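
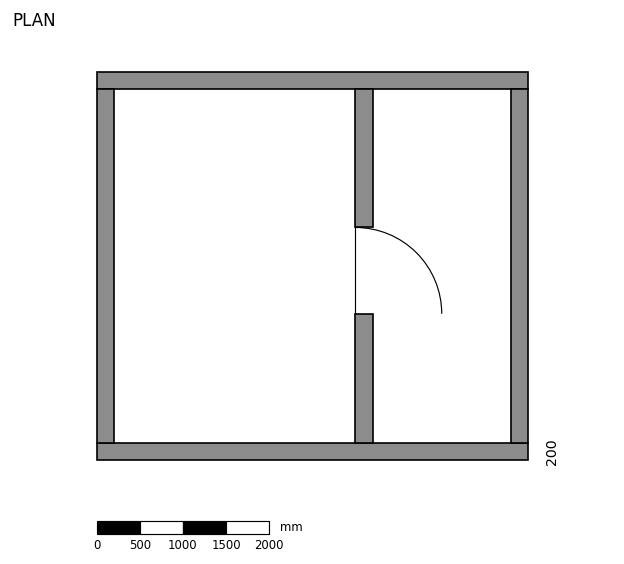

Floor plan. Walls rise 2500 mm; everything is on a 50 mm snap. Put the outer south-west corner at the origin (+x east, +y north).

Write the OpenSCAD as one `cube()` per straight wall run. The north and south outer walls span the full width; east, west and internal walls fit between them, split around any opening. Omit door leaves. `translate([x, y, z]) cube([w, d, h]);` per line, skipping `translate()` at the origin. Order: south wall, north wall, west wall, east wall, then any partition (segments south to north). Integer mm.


cube([5000, 200, 2500]);
translate([0, 4300, 0]) cube([5000, 200, 2500]);
translate([0, 200, 0]) cube([200, 4100, 2500]);
translate([4800, 200, 0]) cube([200, 4100, 2500]);
translate([3000, 200, 0]) cube([200, 1500, 2500]);
translate([3000, 2700, 0]) cube([200, 1600, 2500]);


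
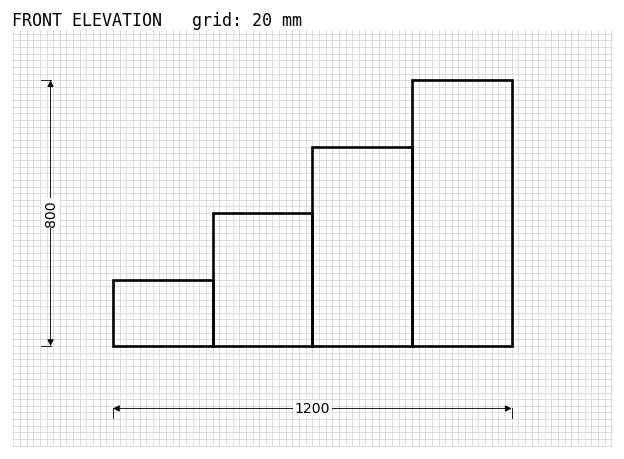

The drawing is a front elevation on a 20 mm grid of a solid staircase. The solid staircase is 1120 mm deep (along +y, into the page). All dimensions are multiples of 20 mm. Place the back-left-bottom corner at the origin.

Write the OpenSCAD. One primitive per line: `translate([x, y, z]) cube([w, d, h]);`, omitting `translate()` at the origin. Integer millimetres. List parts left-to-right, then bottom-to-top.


cube([300, 1120, 200]);
translate([300, 0, 0]) cube([300, 1120, 400]);
translate([600, 0, 0]) cube([300, 1120, 600]);
translate([900, 0, 0]) cube([300, 1120, 800]);


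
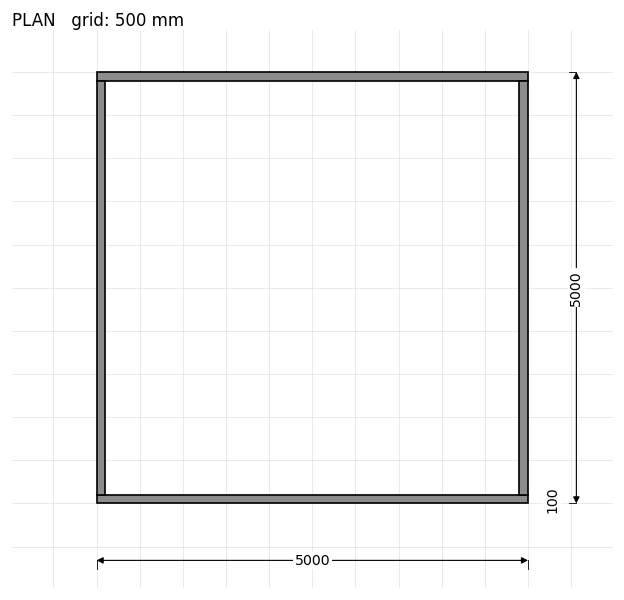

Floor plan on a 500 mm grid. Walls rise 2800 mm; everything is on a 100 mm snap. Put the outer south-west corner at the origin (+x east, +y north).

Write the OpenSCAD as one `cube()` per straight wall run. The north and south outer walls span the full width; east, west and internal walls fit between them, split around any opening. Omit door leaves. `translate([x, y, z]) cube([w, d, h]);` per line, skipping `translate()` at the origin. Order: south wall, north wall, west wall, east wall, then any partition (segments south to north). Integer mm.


cube([5000, 100, 2800]);
translate([0, 4900, 0]) cube([5000, 100, 2800]);
translate([0, 100, 0]) cube([100, 4800, 2800]);
translate([4900, 100, 0]) cube([100, 4800, 2800]);


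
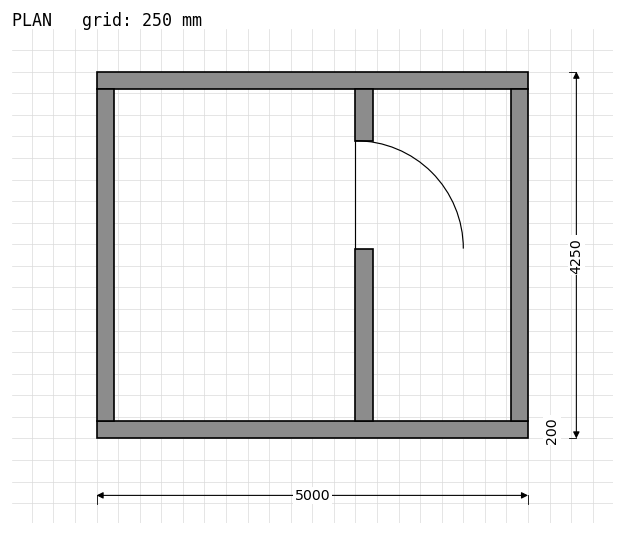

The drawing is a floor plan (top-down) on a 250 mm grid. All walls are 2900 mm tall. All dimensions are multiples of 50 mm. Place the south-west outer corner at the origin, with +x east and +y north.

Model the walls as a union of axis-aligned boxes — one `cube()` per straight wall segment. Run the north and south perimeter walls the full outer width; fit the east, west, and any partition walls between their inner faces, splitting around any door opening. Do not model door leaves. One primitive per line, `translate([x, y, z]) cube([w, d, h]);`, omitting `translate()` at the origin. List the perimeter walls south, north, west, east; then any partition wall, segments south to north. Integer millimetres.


cube([5000, 200, 2900]);
translate([0, 4050, 0]) cube([5000, 200, 2900]);
translate([0, 200, 0]) cube([200, 3850, 2900]);
translate([4800, 200, 0]) cube([200, 3850, 2900]);
translate([3000, 200, 0]) cube([200, 2000, 2900]);
translate([3000, 3450, 0]) cube([200, 600, 2900]);


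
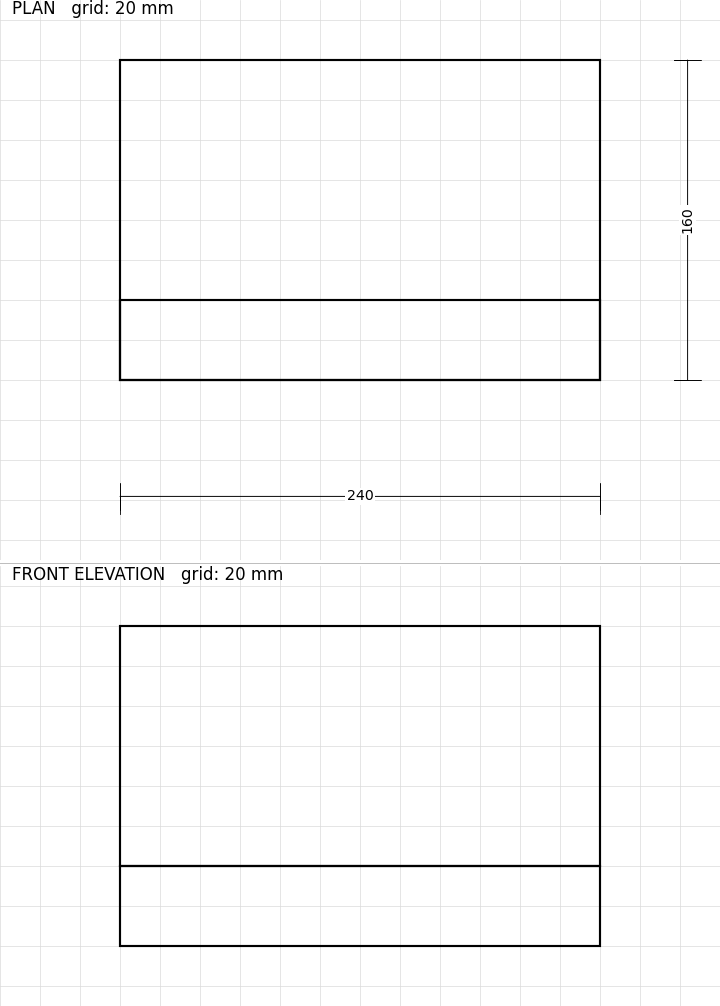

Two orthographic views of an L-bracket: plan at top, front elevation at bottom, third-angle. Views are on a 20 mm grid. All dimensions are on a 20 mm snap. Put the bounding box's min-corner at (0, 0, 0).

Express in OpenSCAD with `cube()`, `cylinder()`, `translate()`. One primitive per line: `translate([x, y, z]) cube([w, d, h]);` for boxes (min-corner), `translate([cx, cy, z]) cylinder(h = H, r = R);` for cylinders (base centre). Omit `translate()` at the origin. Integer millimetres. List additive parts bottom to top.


cube([240, 160, 40]);
translate([0, 0, 40]) cube([240, 40, 120]);


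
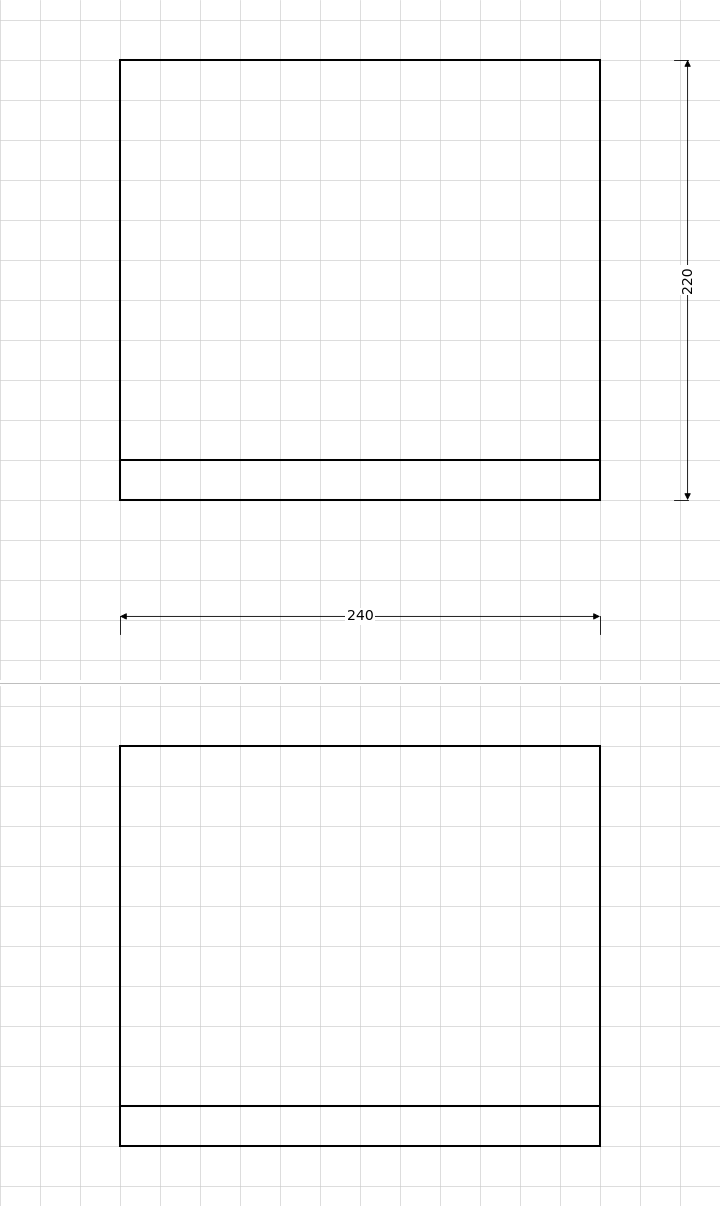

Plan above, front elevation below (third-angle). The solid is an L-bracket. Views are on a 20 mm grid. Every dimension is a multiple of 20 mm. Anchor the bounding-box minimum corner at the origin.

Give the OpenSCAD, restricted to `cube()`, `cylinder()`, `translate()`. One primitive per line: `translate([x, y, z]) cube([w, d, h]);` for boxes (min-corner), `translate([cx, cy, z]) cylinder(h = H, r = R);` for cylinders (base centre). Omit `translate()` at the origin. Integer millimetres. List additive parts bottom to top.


cube([240, 220, 20]);
translate([0, 0, 20]) cube([240, 20, 180]);


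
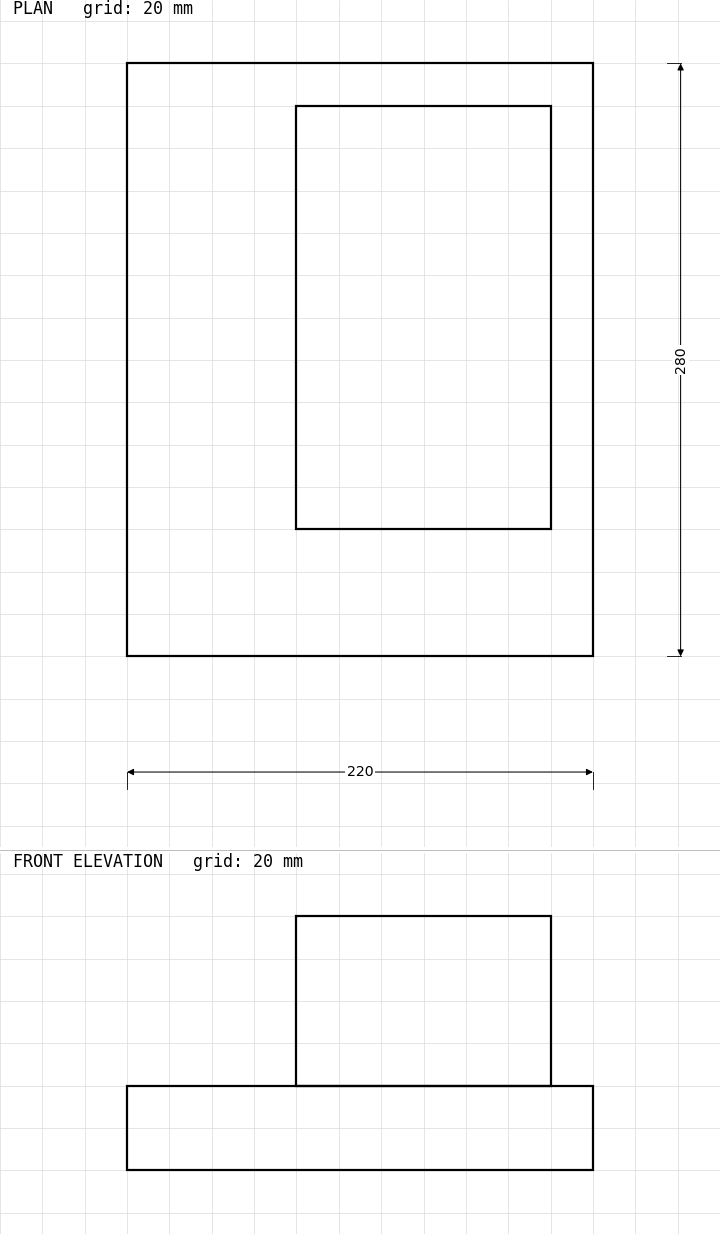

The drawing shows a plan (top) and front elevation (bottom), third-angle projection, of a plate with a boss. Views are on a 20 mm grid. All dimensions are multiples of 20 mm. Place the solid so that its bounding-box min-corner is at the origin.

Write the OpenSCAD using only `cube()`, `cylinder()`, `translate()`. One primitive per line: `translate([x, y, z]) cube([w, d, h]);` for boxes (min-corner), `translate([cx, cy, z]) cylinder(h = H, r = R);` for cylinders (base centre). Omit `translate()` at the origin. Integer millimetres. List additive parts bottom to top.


cube([220, 280, 40]);
translate([80, 60, 40]) cube([120, 200, 80]);


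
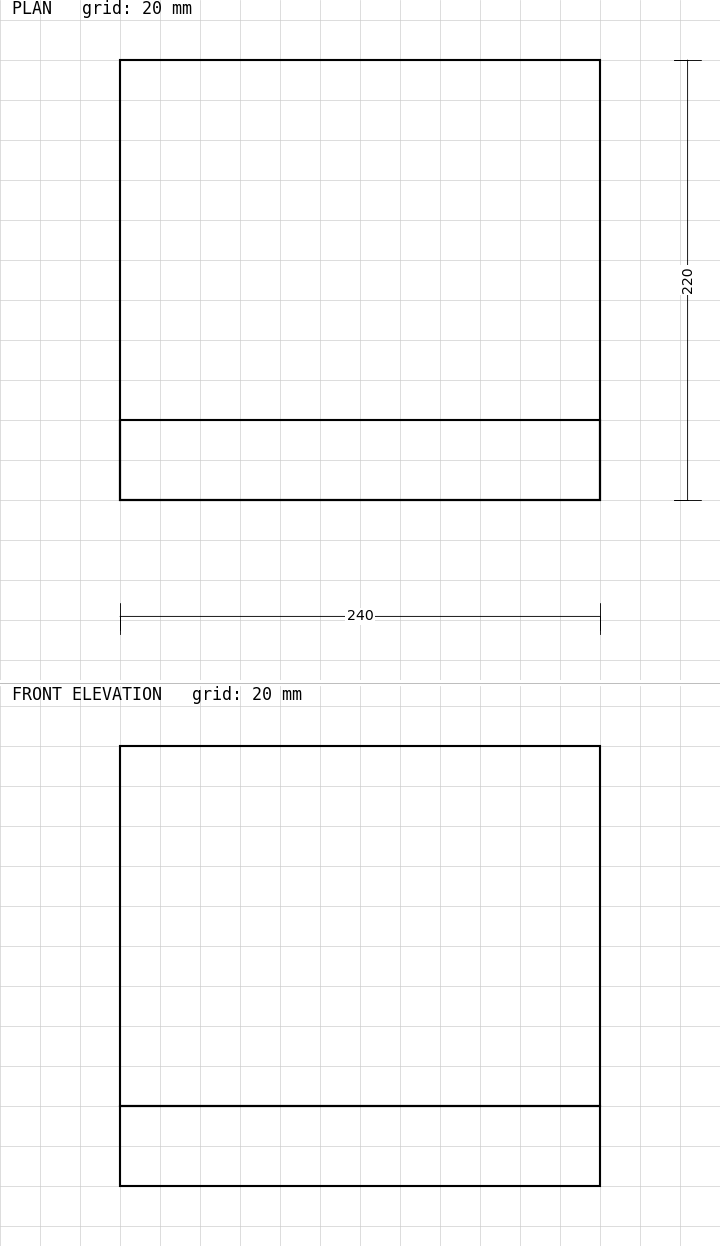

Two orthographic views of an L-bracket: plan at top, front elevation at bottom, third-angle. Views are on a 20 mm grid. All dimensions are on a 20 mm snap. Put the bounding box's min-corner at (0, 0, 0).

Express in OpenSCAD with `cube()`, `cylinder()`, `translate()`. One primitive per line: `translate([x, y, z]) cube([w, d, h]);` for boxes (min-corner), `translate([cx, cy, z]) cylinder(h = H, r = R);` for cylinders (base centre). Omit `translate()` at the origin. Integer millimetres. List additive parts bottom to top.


cube([240, 220, 40]);
translate([0, 0, 40]) cube([240, 40, 180]);


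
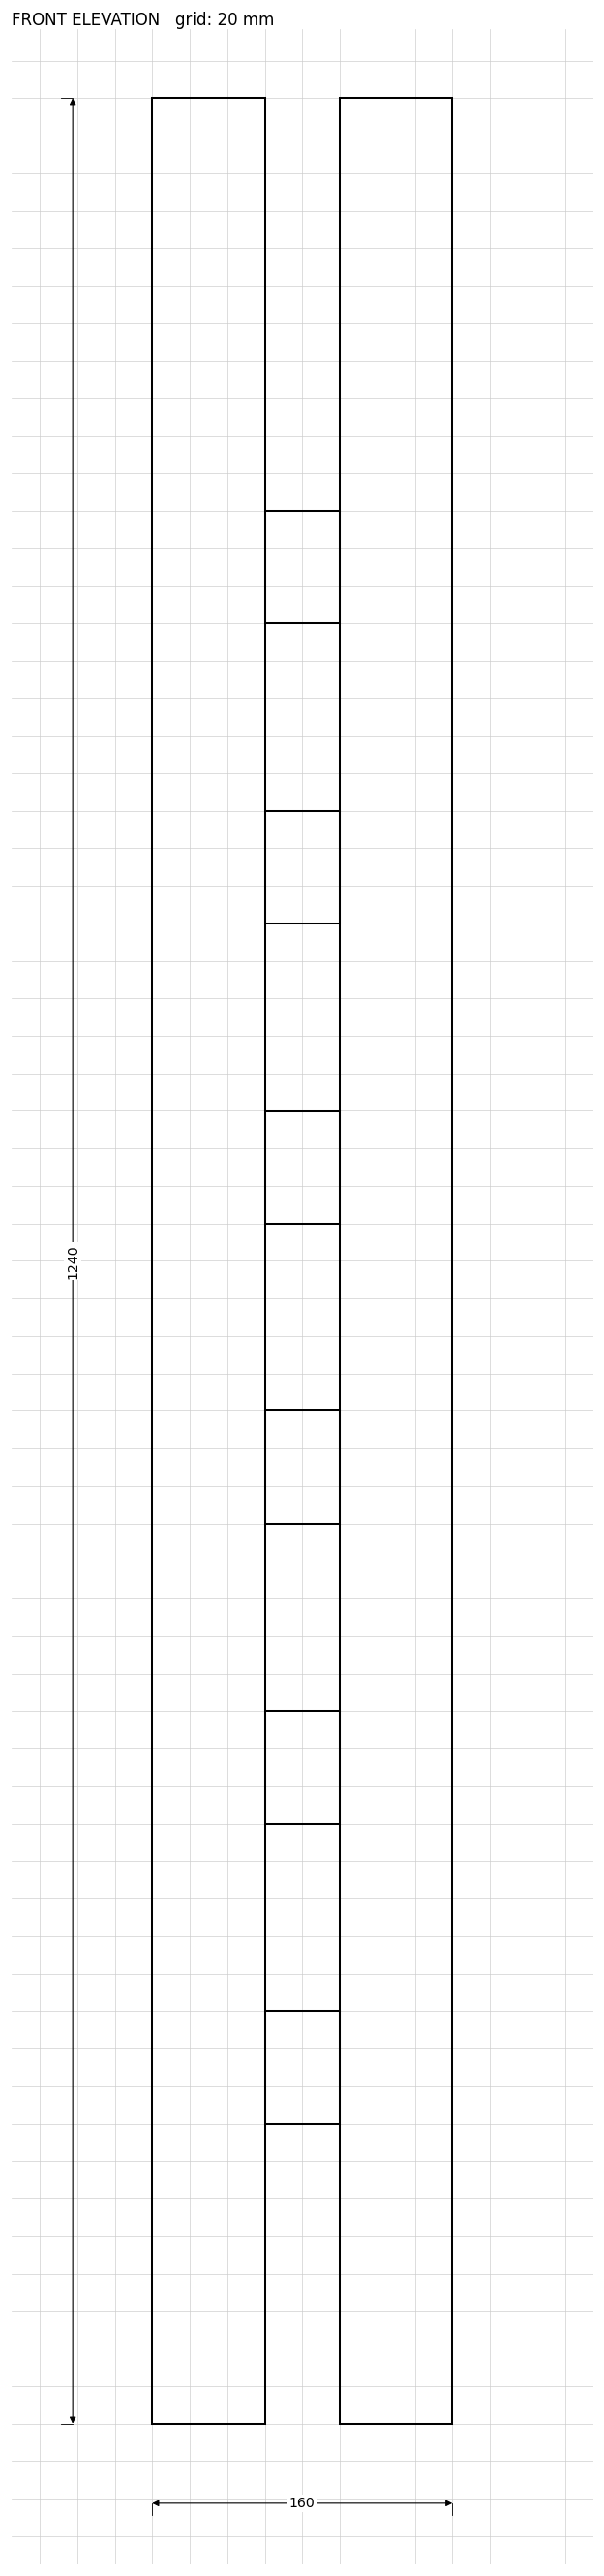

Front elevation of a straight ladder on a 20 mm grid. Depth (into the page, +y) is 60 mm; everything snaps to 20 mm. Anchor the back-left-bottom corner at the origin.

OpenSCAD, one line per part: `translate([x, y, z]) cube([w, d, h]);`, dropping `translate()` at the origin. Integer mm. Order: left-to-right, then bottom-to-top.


cube([60, 60, 1240]);
translate([60, 0, 160]) cube([40, 60, 60]);
translate([60, 0, 320]) cube([40, 60, 60]);
translate([60, 0, 480]) cube([40, 60, 60]);
translate([60, 0, 640]) cube([40, 60, 60]);
translate([60, 0, 800]) cube([40, 60, 60]);
translate([60, 0, 960]) cube([40, 60, 60]);
translate([100, 0, 0]) cube([60, 60, 1240]);


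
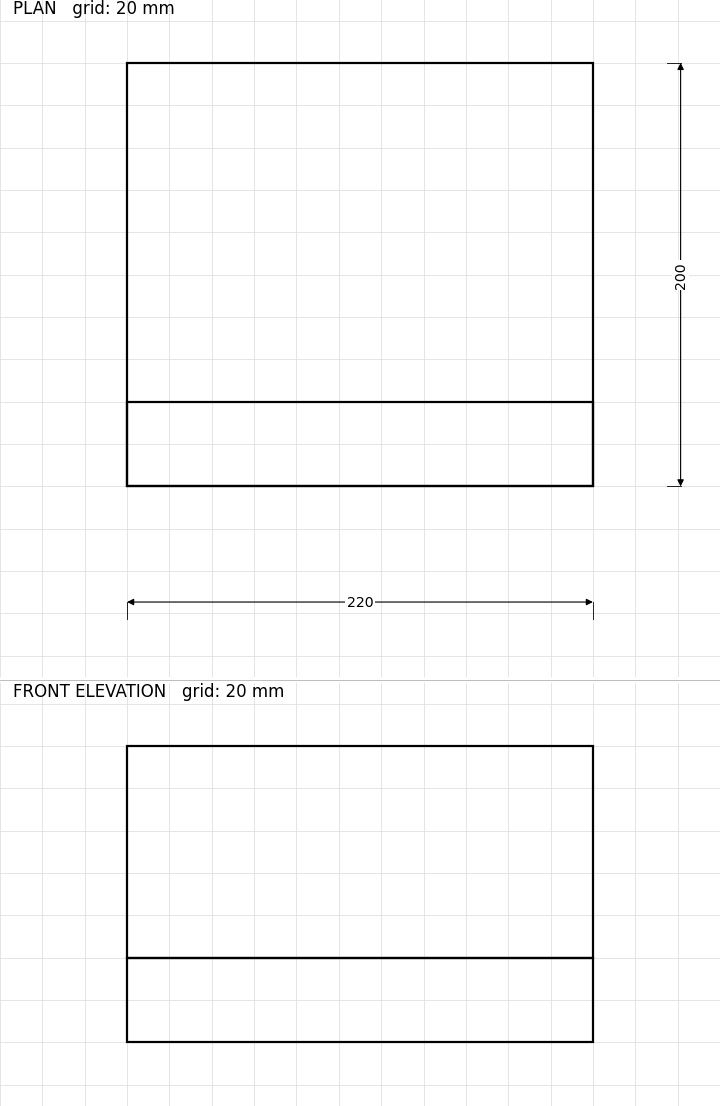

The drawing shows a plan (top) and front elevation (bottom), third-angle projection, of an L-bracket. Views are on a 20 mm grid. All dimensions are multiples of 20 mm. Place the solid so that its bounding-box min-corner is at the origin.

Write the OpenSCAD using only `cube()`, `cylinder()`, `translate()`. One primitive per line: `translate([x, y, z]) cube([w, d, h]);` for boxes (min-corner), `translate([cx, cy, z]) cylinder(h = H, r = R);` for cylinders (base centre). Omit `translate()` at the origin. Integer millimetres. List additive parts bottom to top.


cube([220, 200, 40]);
translate([0, 0, 40]) cube([220, 40, 100]);


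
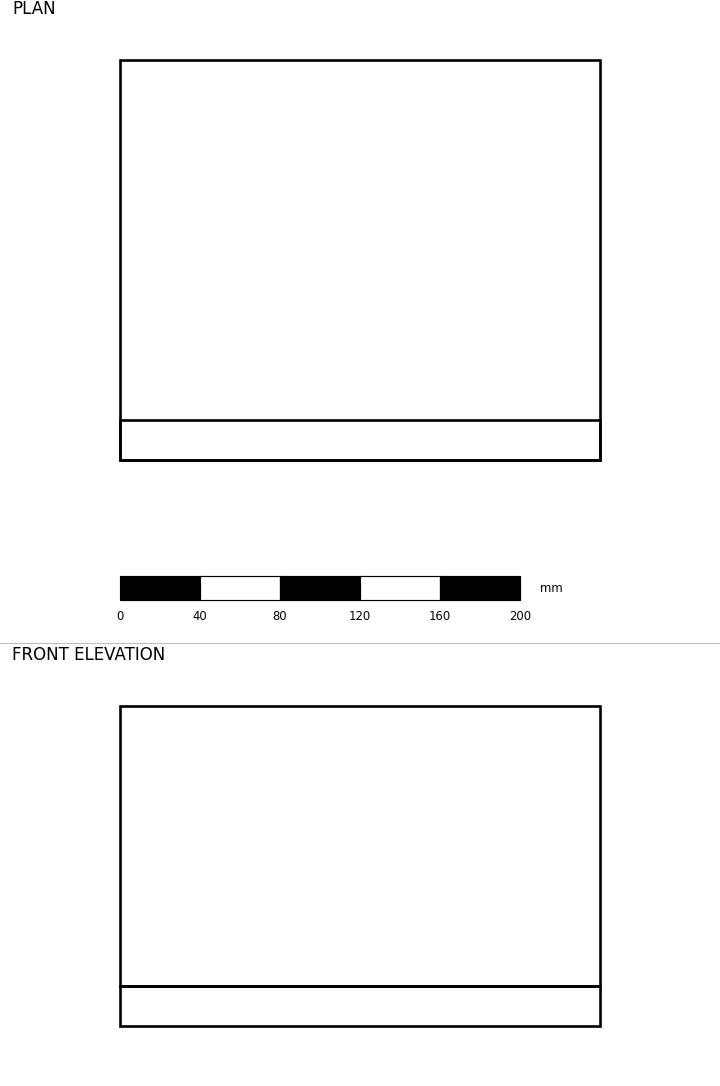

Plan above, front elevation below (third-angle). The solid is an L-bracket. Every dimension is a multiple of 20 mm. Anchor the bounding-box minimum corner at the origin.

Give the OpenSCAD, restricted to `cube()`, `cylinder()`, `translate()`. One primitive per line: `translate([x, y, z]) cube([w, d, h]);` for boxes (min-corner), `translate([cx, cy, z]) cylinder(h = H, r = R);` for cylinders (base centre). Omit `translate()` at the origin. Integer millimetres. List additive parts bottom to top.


cube([240, 200, 20]);
translate([0, 0, 20]) cube([240, 20, 140]);


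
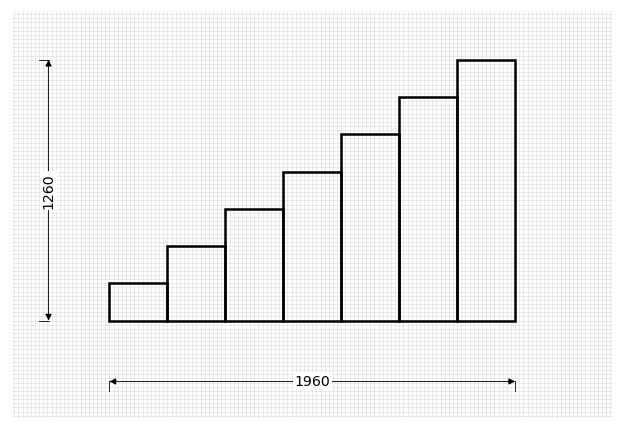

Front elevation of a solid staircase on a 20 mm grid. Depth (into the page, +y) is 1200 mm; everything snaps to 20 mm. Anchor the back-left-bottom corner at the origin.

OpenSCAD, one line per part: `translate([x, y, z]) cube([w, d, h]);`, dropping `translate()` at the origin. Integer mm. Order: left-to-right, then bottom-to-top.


cube([280, 1200, 180]);
translate([280, 0, 0]) cube([280, 1200, 360]);
translate([560, 0, 0]) cube([280, 1200, 540]);
translate([840, 0, 0]) cube([280, 1200, 720]);
translate([1120, 0, 0]) cube([280, 1200, 900]);
translate([1400, 0, 0]) cube([280, 1200, 1080]);
translate([1680, 0, 0]) cube([280, 1200, 1260]);


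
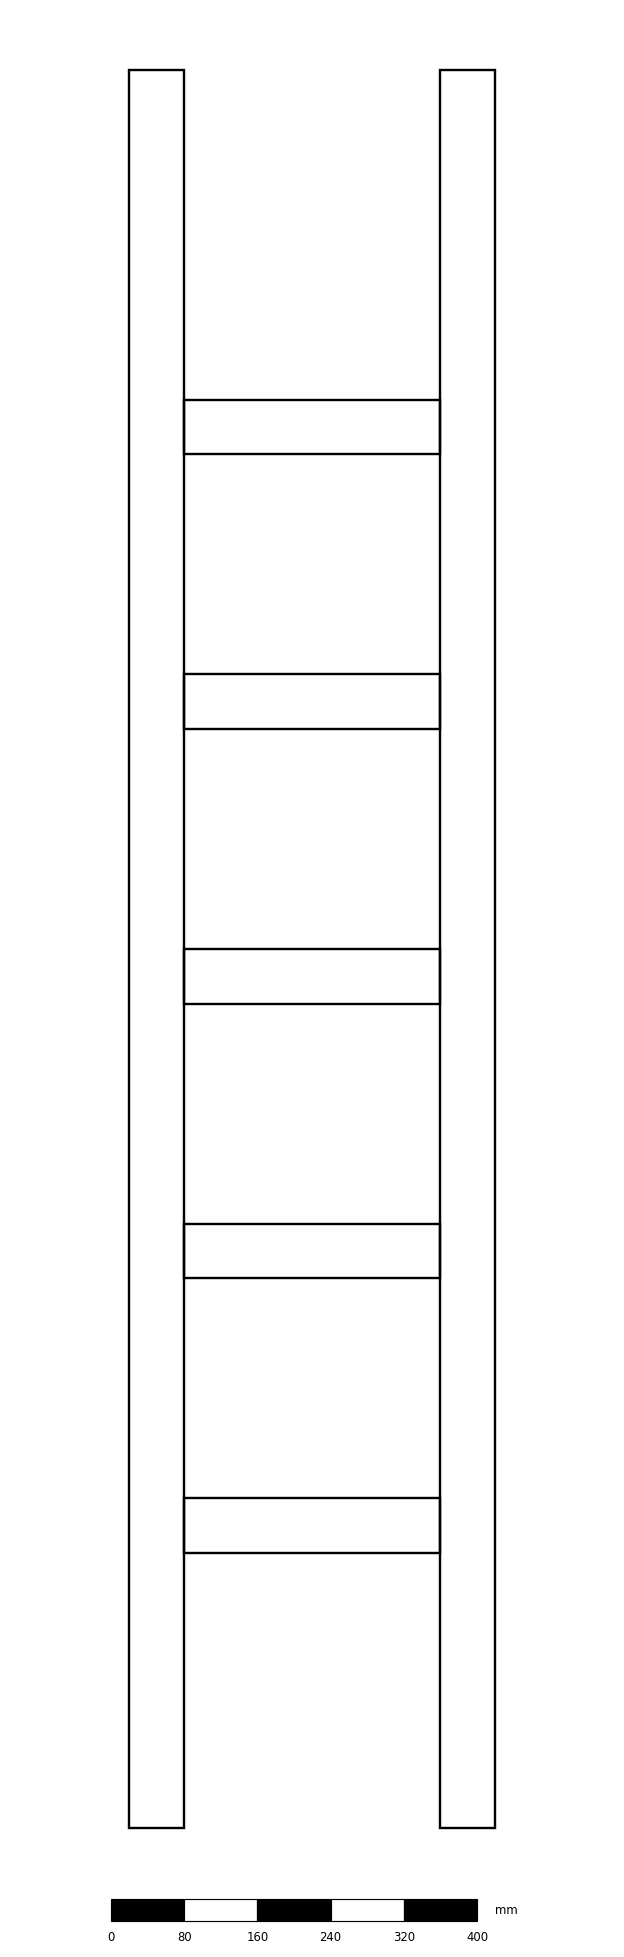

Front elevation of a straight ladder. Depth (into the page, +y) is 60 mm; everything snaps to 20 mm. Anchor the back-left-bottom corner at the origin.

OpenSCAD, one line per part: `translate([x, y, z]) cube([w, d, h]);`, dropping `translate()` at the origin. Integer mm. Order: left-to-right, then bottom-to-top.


cube([60, 60, 1920]);
translate([60, 0, 300]) cube([280, 60, 60]);
translate([60, 0, 600]) cube([280, 60, 60]);
translate([60, 0, 900]) cube([280, 60, 60]);
translate([60, 0, 1200]) cube([280, 60, 60]);
translate([60, 0, 1500]) cube([280, 60, 60]);
translate([340, 0, 0]) cube([60, 60, 1920]);


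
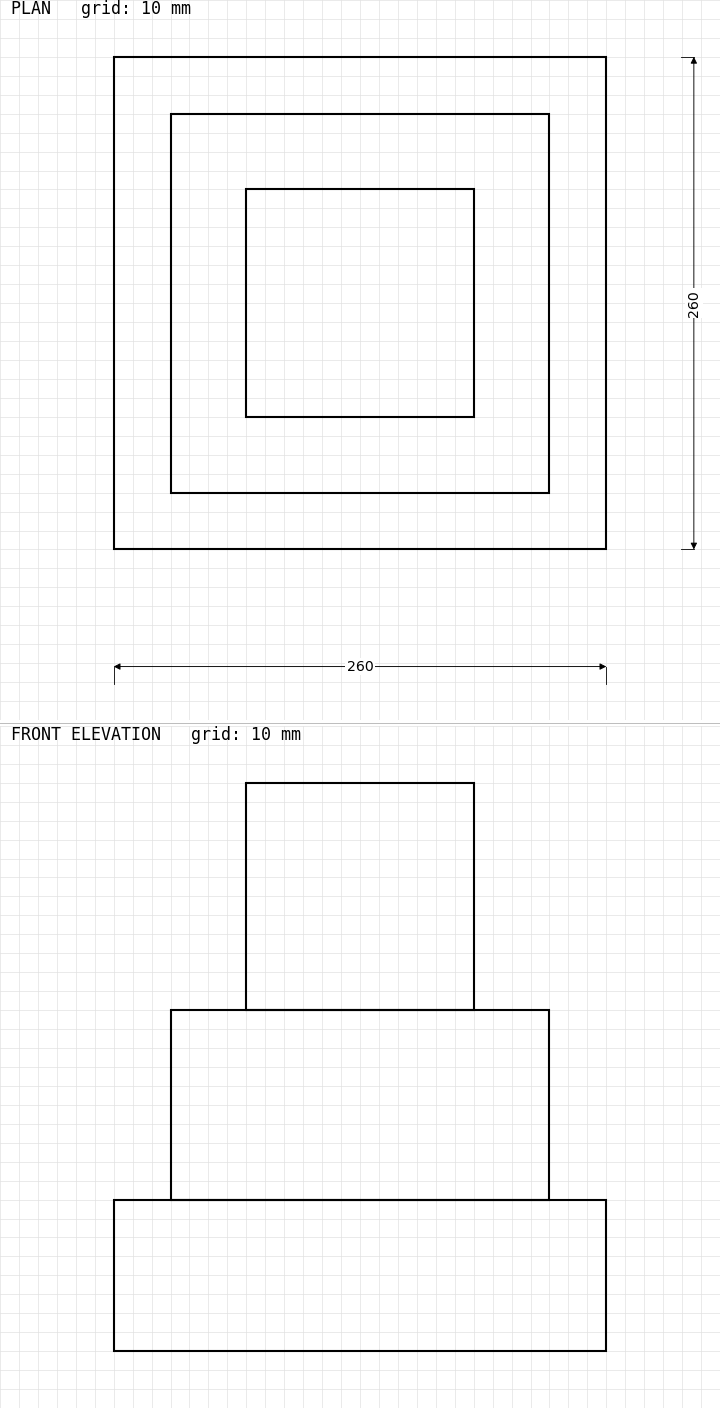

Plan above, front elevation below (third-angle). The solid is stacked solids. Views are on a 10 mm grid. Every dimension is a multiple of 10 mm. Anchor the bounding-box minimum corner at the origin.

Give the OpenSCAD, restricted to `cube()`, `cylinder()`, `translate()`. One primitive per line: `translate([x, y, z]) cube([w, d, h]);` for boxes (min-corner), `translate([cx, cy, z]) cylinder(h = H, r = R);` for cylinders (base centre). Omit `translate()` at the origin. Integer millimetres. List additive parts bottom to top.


cube([260, 260, 80]);
translate([30, 30, 80]) cube([200, 200, 100]);
translate([70, 70, 180]) cube([120, 120, 120]);


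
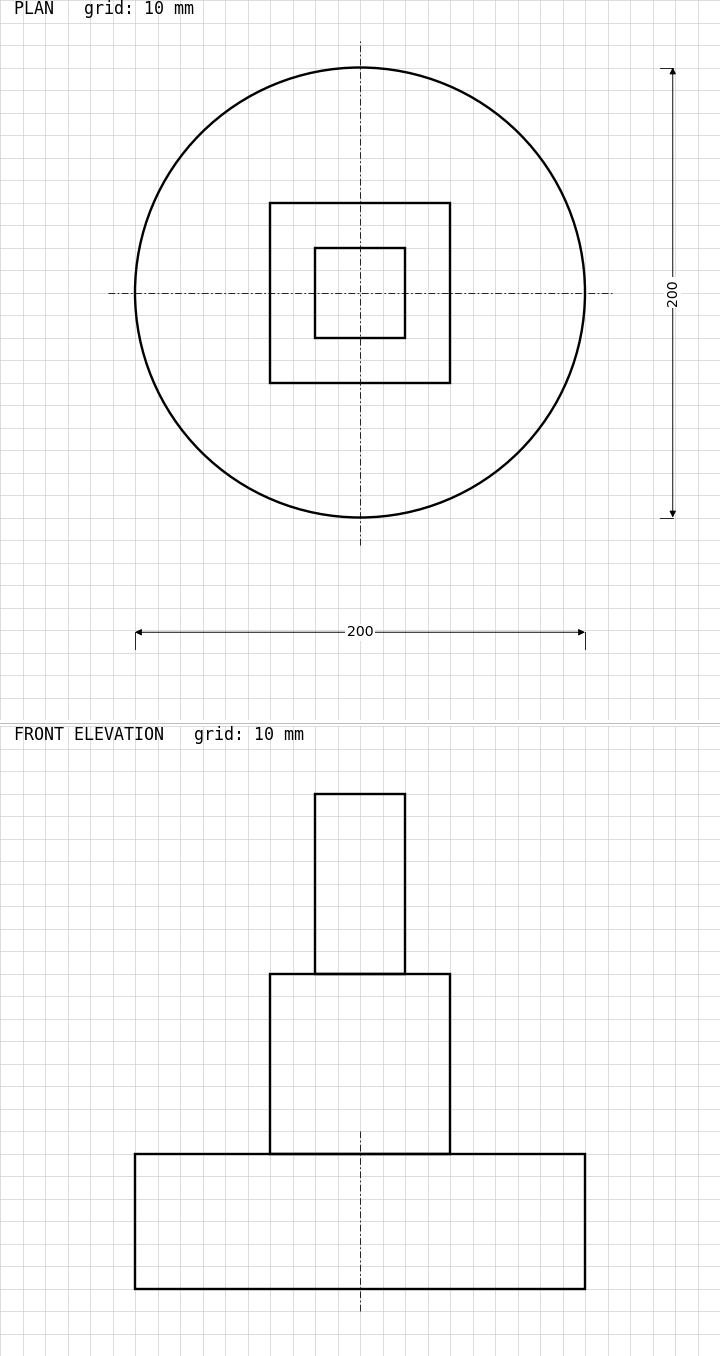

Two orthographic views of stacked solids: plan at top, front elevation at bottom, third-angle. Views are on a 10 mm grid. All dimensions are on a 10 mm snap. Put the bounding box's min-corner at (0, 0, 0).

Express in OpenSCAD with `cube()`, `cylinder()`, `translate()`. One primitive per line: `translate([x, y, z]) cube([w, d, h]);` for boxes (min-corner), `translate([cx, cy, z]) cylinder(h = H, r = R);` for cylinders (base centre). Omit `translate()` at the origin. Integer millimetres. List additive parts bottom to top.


translate([100, 100, 0]) cylinder(h = 60, r = 100);
translate([60, 60, 60]) cube([80, 80, 80]);
translate([80, 80, 140]) cube([40, 40, 80]);


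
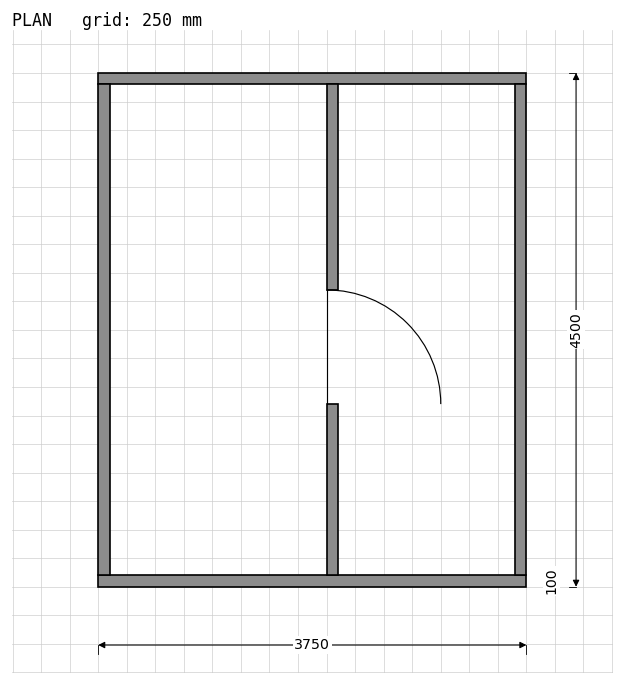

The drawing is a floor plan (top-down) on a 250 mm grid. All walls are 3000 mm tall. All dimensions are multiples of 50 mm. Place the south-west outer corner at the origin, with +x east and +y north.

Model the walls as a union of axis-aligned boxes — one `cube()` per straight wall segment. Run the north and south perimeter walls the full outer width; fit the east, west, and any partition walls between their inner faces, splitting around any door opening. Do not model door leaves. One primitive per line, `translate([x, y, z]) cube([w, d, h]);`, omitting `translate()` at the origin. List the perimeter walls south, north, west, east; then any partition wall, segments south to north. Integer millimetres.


cube([3750, 100, 3000]);
translate([0, 4400, 0]) cube([3750, 100, 3000]);
translate([0, 100, 0]) cube([100, 4300, 3000]);
translate([3650, 100, 0]) cube([100, 4300, 3000]);
translate([2000, 100, 0]) cube([100, 1500, 3000]);
translate([2000, 2600, 0]) cube([100, 1800, 3000]);


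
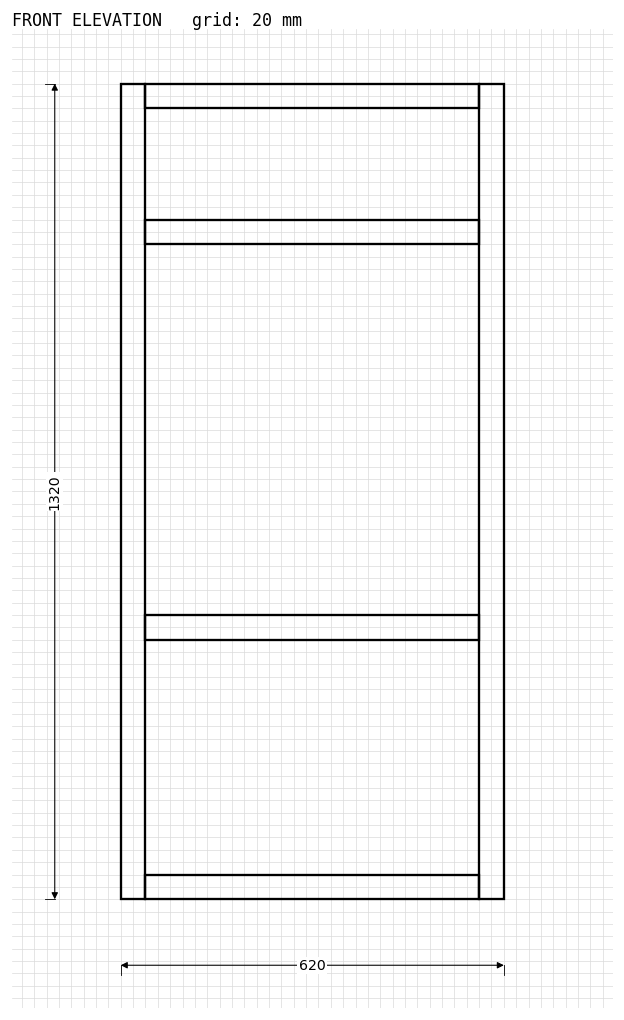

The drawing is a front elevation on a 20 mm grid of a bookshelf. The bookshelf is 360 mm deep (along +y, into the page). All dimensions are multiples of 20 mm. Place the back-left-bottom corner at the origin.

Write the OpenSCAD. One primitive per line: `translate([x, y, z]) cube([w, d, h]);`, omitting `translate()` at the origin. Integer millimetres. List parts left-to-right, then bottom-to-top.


cube([40, 360, 1320]);
translate([40, 0, 0]) cube([540, 360, 40]);
translate([40, 0, 420]) cube([540, 360, 40]);
translate([40, 0, 1060]) cube([540, 360, 40]);
translate([40, 0, 1280]) cube([540, 360, 40]);
translate([580, 0, 0]) cube([40, 360, 1320]);


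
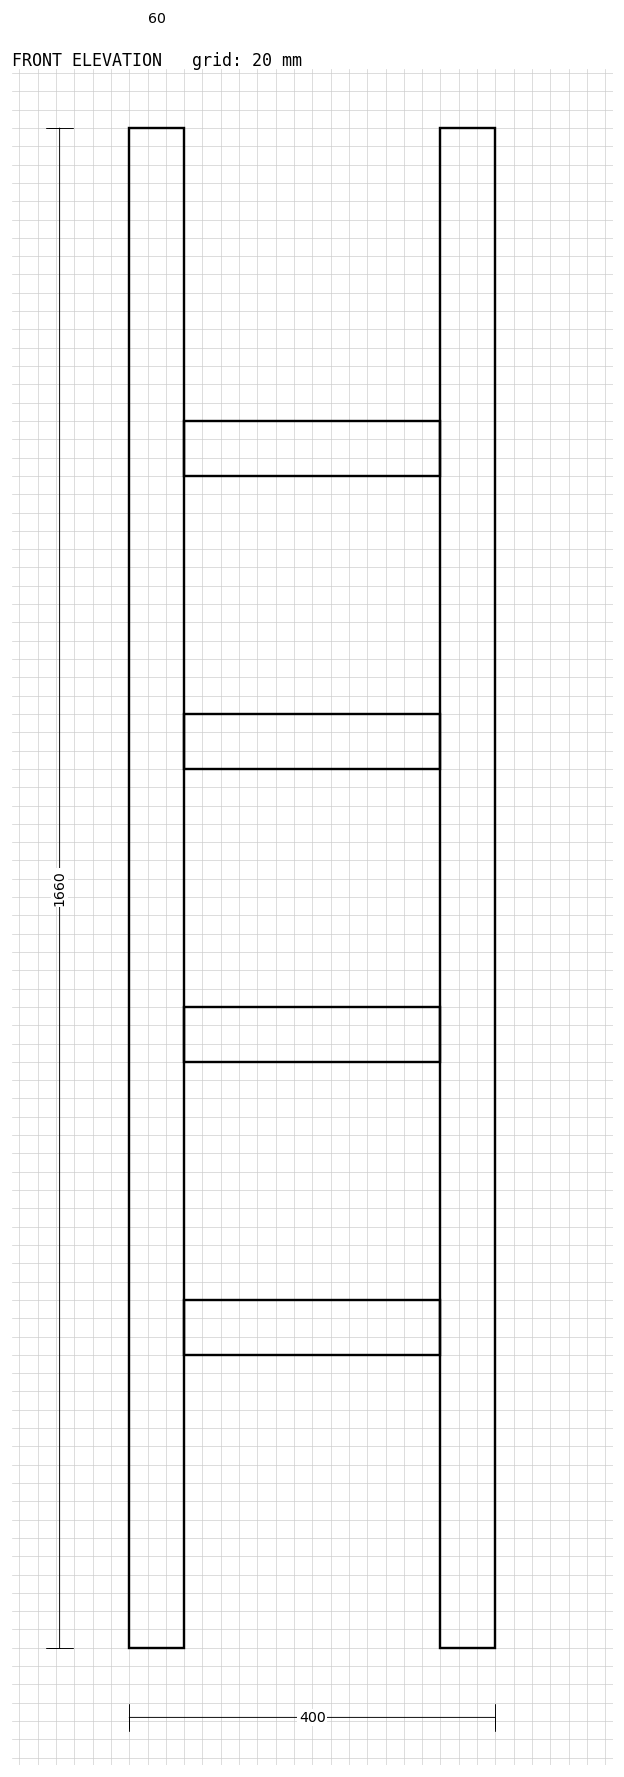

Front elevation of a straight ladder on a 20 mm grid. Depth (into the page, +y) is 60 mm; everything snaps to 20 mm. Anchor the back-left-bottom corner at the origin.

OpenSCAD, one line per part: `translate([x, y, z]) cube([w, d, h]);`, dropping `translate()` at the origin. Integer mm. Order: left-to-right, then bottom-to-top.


cube([60, 60, 1660]);
translate([60, 0, 320]) cube([280, 60, 60]);
translate([60, 0, 640]) cube([280, 60, 60]);
translate([60, 0, 960]) cube([280, 60, 60]);
translate([60, 0, 1280]) cube([280, 60, 60]);
translate([340, 0, 0]) cube([60, 60, 1660]);


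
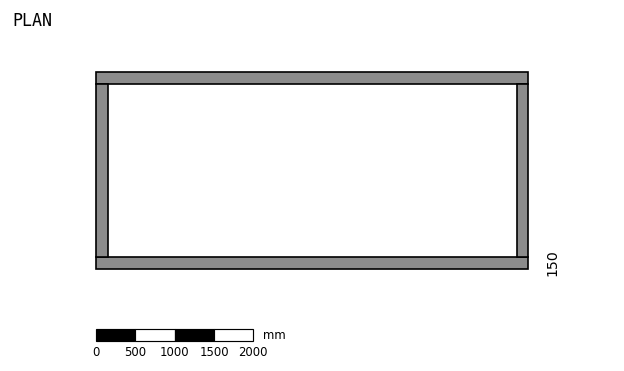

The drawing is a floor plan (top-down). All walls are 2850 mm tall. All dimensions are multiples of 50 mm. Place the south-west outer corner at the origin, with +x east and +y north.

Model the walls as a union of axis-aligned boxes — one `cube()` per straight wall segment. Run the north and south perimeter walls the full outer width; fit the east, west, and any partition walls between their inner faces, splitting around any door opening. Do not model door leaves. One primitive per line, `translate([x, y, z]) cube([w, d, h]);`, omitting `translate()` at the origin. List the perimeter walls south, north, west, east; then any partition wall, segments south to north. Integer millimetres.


cube([5500, 150, 2850]);
translate([0, 2350, 0]) cube([5500, 150, 2850]);
translate([0, 150, 0]) cube([150, 2200, 2850]);
translate([5350, 150, 0]) cube([150, 2200, 2850]);


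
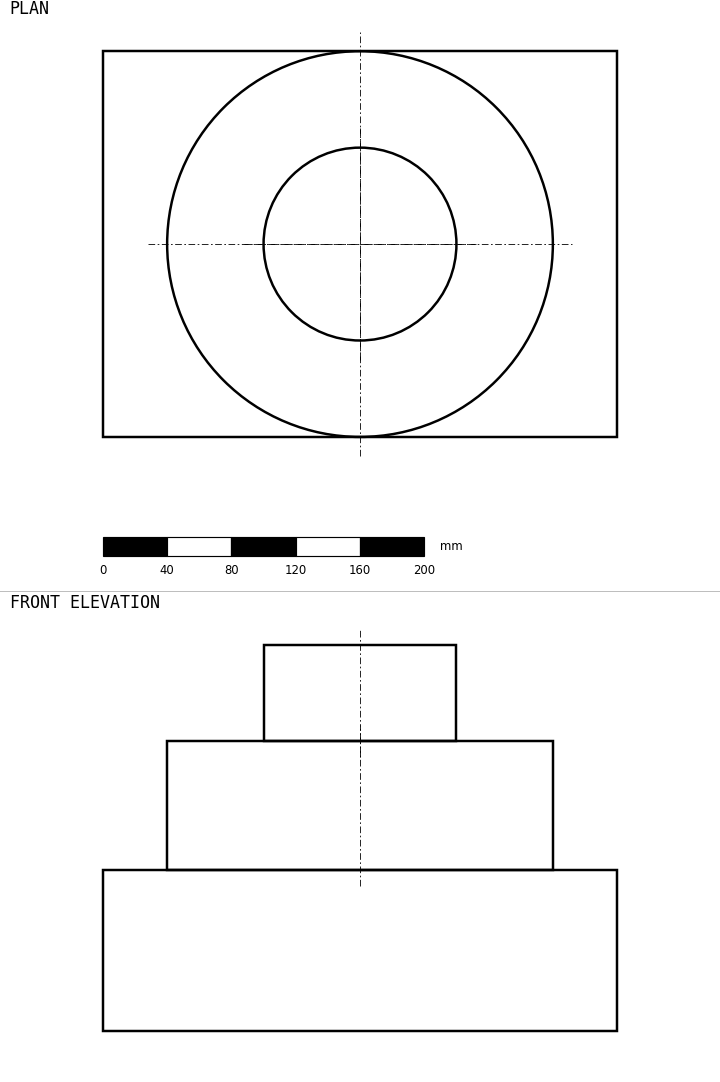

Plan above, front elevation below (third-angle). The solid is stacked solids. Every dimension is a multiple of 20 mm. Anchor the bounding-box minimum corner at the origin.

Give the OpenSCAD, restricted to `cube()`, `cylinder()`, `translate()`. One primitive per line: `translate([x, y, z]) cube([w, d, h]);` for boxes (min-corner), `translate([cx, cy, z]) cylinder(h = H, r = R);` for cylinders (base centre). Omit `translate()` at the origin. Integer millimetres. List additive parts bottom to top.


cube([320, 240, 100]);
translate([160, 120, 100]) cylinder(h = 80, r = 120);
translate([160, 120, 180]) cylinder(h = 60, r = 60);


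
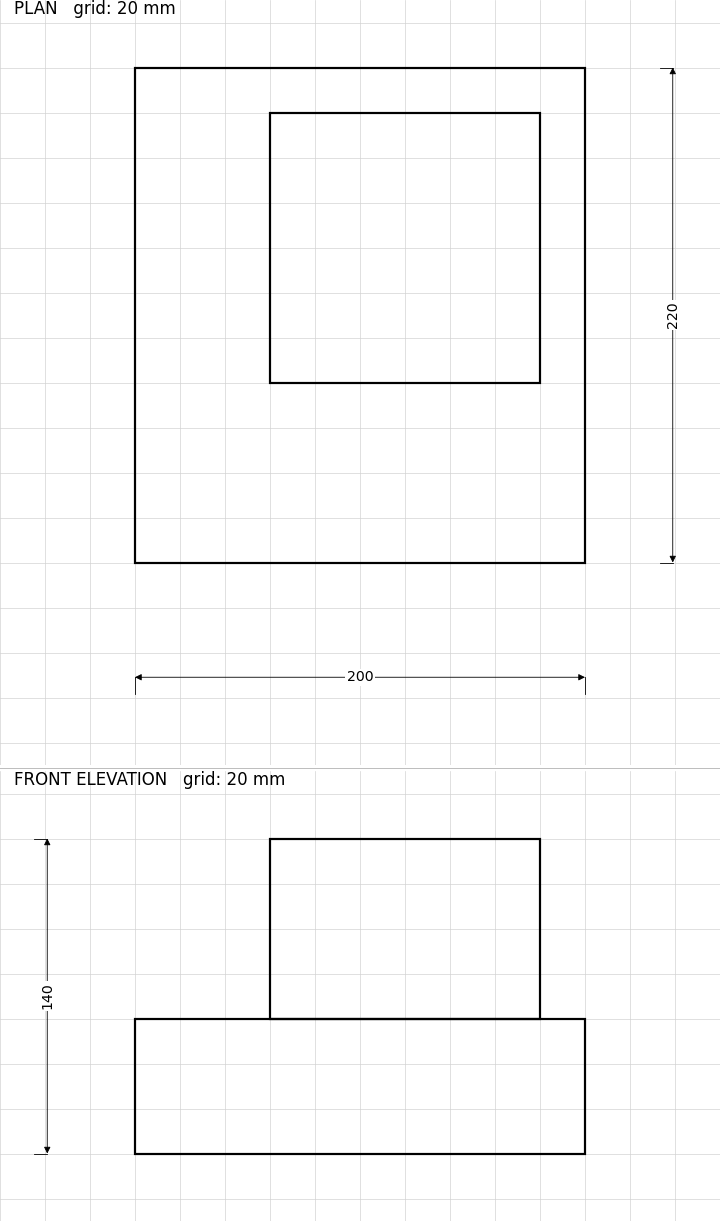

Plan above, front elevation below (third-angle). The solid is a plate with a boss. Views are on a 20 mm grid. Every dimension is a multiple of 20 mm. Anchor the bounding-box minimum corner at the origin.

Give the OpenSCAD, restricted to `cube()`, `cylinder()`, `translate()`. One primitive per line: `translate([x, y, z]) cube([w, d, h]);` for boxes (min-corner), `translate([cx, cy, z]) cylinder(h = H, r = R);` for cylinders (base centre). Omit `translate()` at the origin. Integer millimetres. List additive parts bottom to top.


cube([200, 220, 60]);
translate([60, 80, 60]) cube([120, 120, 80]);


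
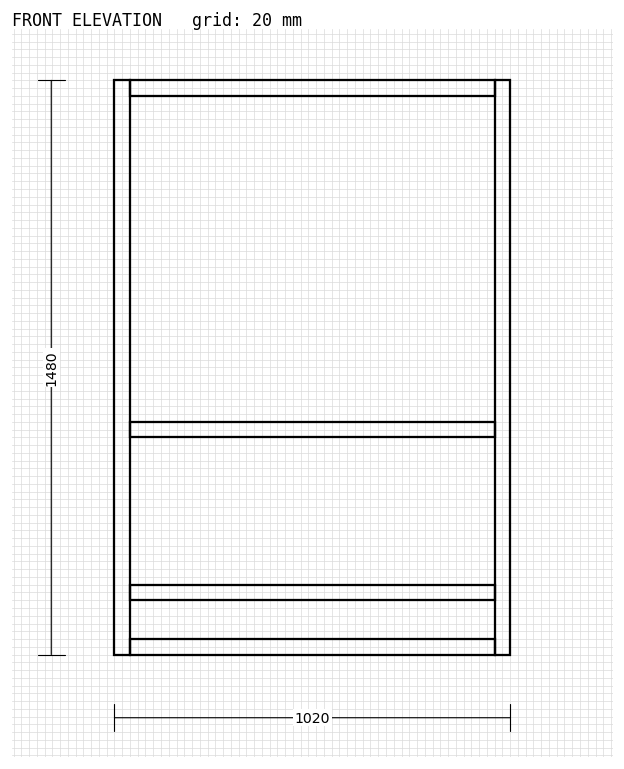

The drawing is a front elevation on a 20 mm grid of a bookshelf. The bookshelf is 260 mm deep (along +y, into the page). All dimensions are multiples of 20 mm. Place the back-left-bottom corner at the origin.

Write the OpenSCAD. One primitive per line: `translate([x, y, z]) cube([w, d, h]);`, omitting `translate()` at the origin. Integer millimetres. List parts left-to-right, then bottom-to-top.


cube([40, 260, 1480]);
translate([40, 0, 0]) cube([940, 260, 40]);
translate([40, 0, 140]) cube([940, 260, 40]);
translate([40, 0, 560]) cube([940, 260, 40]);
translate([40, 0, 1440]) cube([940, 260, 40]);
translate([980, 0, 0]) cube([40, 260, 1480]);


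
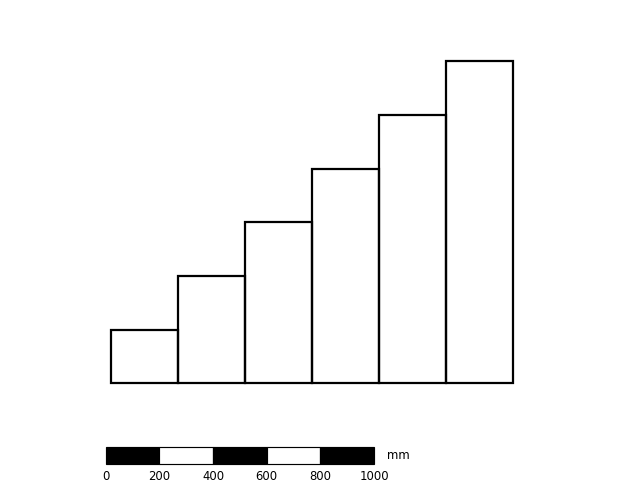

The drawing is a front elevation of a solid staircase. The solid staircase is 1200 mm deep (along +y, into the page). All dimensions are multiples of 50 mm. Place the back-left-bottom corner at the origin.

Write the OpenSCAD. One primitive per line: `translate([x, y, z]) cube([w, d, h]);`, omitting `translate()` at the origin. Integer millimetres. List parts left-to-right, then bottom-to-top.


cube([250, 1200, 200]);
translate([250, 0, 0]) cube([250, 1200, 400]);
translate([500, 0, 0]) cube([250, 1200, 600]);
translate([750, 0, 0]) cube([250, 1200, 800]);
translate([1000, 0, 0]) cube([250, 1200, 1000]);
translate([1250, 0, 0]) cube([250, 1200, 1200]);


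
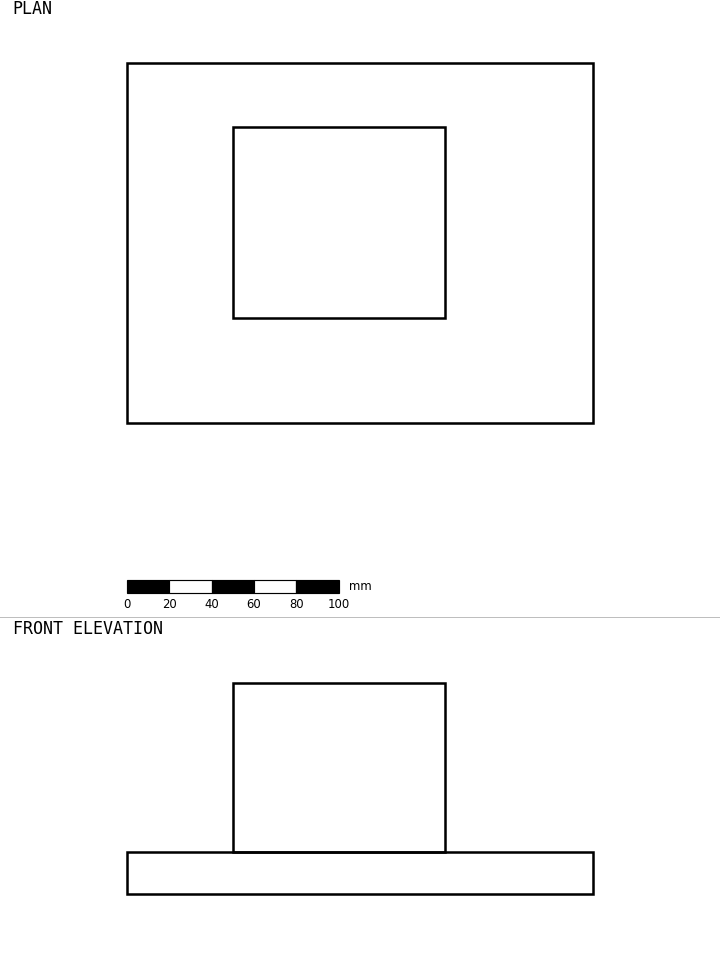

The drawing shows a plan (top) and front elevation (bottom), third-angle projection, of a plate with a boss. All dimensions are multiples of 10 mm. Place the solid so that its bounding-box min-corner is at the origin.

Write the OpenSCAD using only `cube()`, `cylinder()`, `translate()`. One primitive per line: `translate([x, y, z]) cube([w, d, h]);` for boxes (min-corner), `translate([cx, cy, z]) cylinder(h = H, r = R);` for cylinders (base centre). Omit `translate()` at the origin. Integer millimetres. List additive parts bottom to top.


cube([220, 170, 20]);
translate([50, 50, 20]) cube([100, 90, 80]);


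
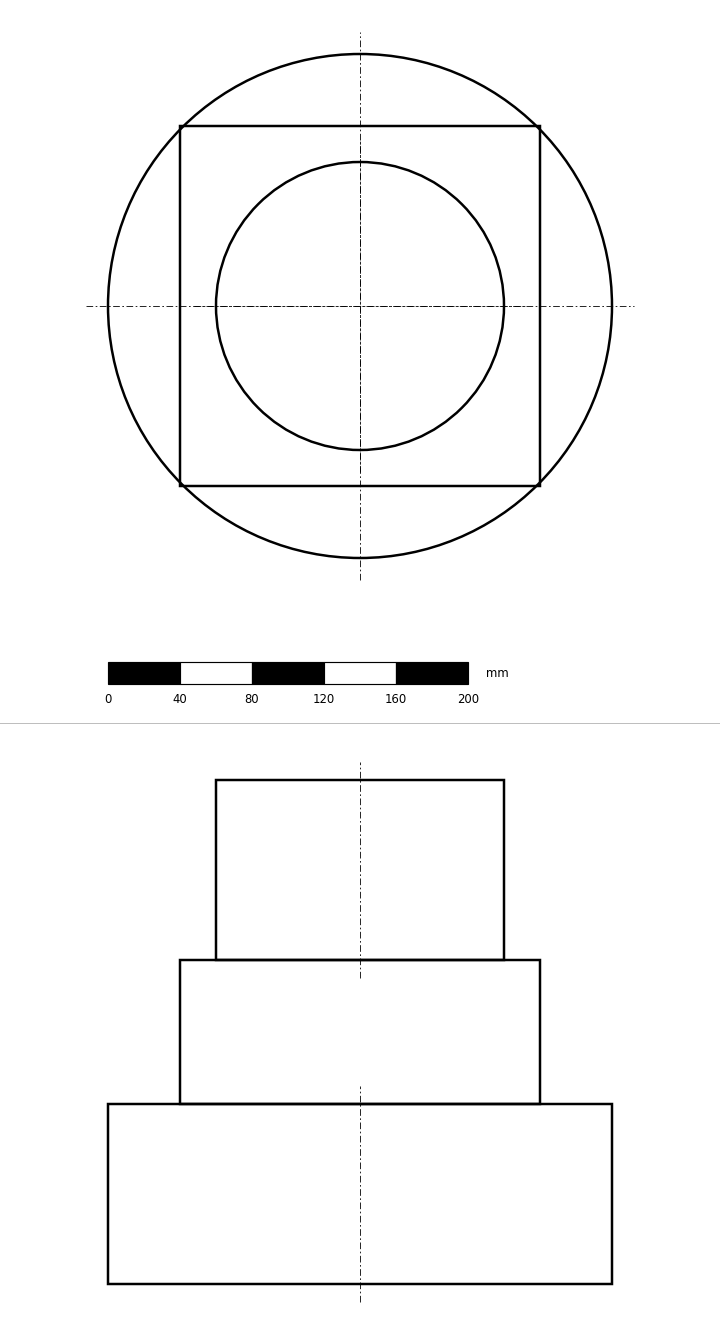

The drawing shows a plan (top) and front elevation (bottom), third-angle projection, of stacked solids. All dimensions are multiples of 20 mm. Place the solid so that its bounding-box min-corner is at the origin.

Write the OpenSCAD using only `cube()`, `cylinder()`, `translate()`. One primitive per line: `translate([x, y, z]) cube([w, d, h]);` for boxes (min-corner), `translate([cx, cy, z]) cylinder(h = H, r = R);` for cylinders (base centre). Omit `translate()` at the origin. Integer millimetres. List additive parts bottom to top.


translate([140, 140, 0]) cylinder(h = 100, r = 140);
translate([40, 40, 100]) cube([200, 200, 80]);
translate([140, 140, 180]) cylinder(h = 100, r = 80);


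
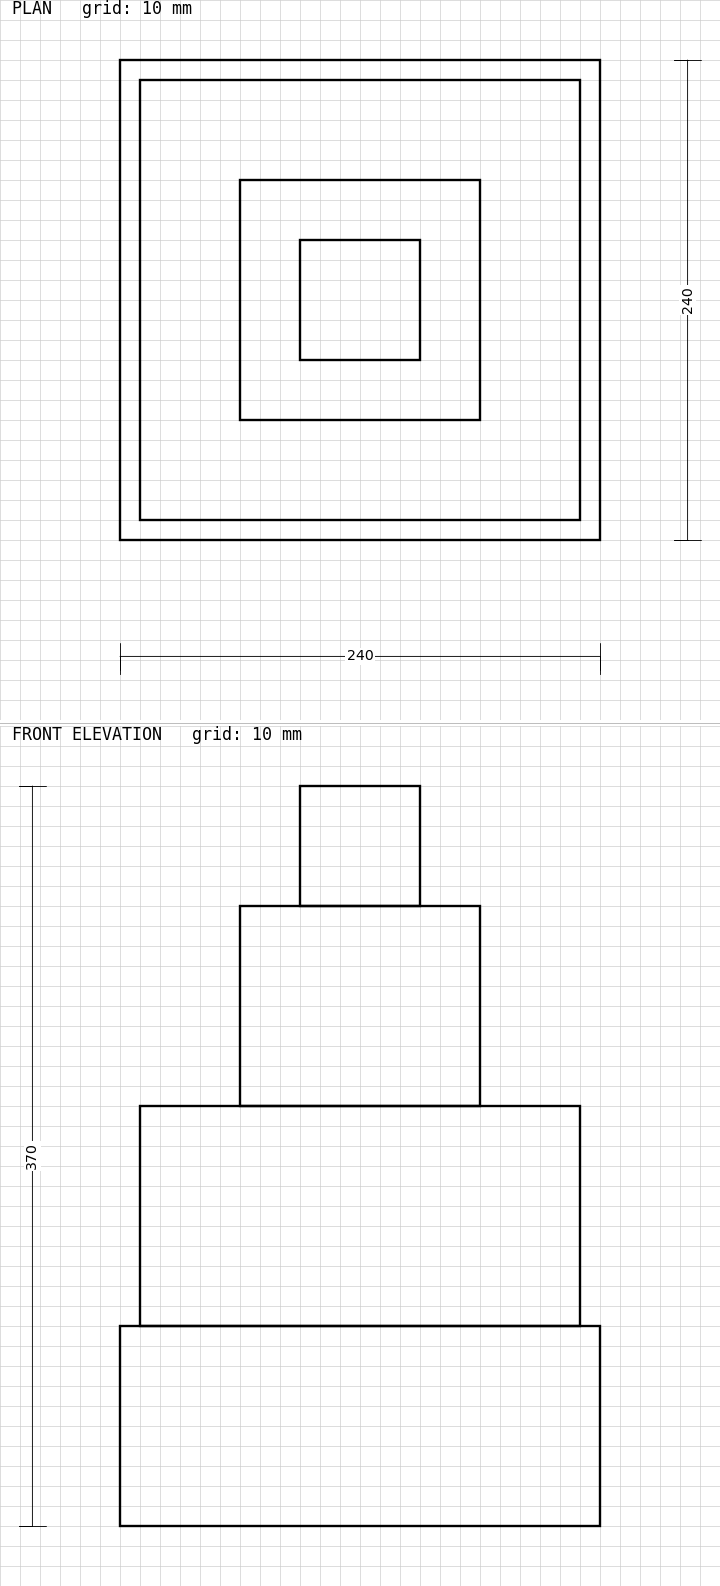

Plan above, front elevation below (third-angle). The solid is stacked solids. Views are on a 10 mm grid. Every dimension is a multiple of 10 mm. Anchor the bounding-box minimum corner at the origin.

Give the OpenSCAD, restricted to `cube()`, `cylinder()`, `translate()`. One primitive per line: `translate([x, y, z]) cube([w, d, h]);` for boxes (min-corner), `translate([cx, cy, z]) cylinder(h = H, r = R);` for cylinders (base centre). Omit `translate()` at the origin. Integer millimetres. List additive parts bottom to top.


cube([240, 240, 100]);
translate([10, 10, 100]) cube([220, 220, 110]);
translate([60, 60, 210]) cube([120, 120, 100]);
translate([90, 90, 310]) cube([60, 60, 60]);


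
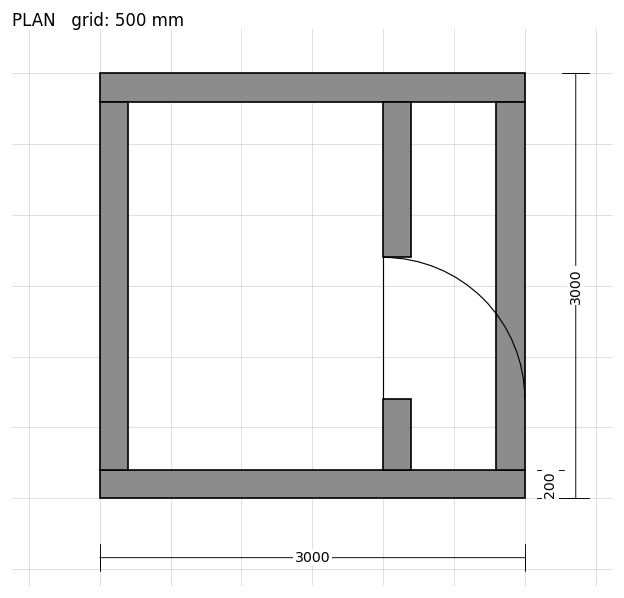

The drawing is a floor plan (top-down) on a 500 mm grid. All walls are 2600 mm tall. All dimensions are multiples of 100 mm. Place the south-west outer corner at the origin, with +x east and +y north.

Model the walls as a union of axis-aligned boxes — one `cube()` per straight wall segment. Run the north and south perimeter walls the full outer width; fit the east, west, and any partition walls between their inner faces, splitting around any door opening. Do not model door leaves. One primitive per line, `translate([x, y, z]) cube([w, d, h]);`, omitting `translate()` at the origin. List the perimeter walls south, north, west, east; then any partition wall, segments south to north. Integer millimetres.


cube([3000, 200, 2600]);
translate([0, 2800, 0]) cube([3000, 200, 2600]);
translate([0, 200, 0]) cube([200, 2600, 2600]);
translate([2800, 200, 0]) cube([200, 2600, 2600]);
translate([2000, 200, 0]) cube([200, 500, 2600]);
translate([2000, 1700, 0]) cube([200, 1100, 2600]);


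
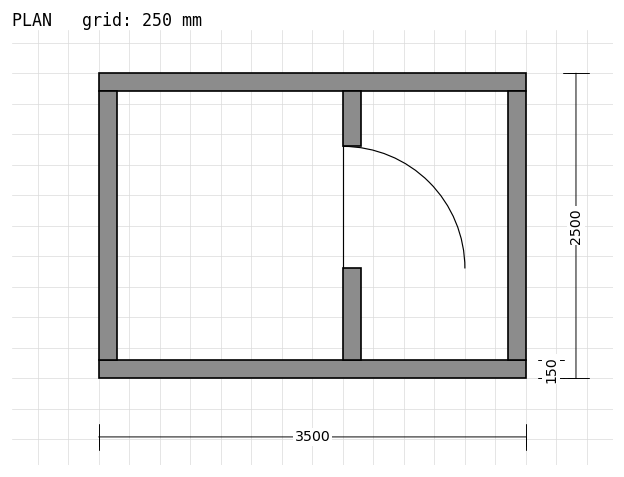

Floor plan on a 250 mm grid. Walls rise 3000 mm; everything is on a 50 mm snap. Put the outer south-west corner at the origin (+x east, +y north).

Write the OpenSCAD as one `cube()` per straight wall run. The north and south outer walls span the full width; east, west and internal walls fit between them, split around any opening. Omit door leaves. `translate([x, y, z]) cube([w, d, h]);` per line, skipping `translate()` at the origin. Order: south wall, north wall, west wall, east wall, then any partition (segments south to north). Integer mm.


cube([3500, 150, 3000]);
translate([0, 2350, 0]) cube([3500, 150, 3000]);
translate([0, 150, 0]) cube([150, 2200, 3000]);
translate([3350, 150, 0]) cube([150, 2200, 3000]);
translate([2000, 150, 0]) cube([150, 750, 3000]);
translate([2000, 1900, 0]) cube([150, 450, 3000]);


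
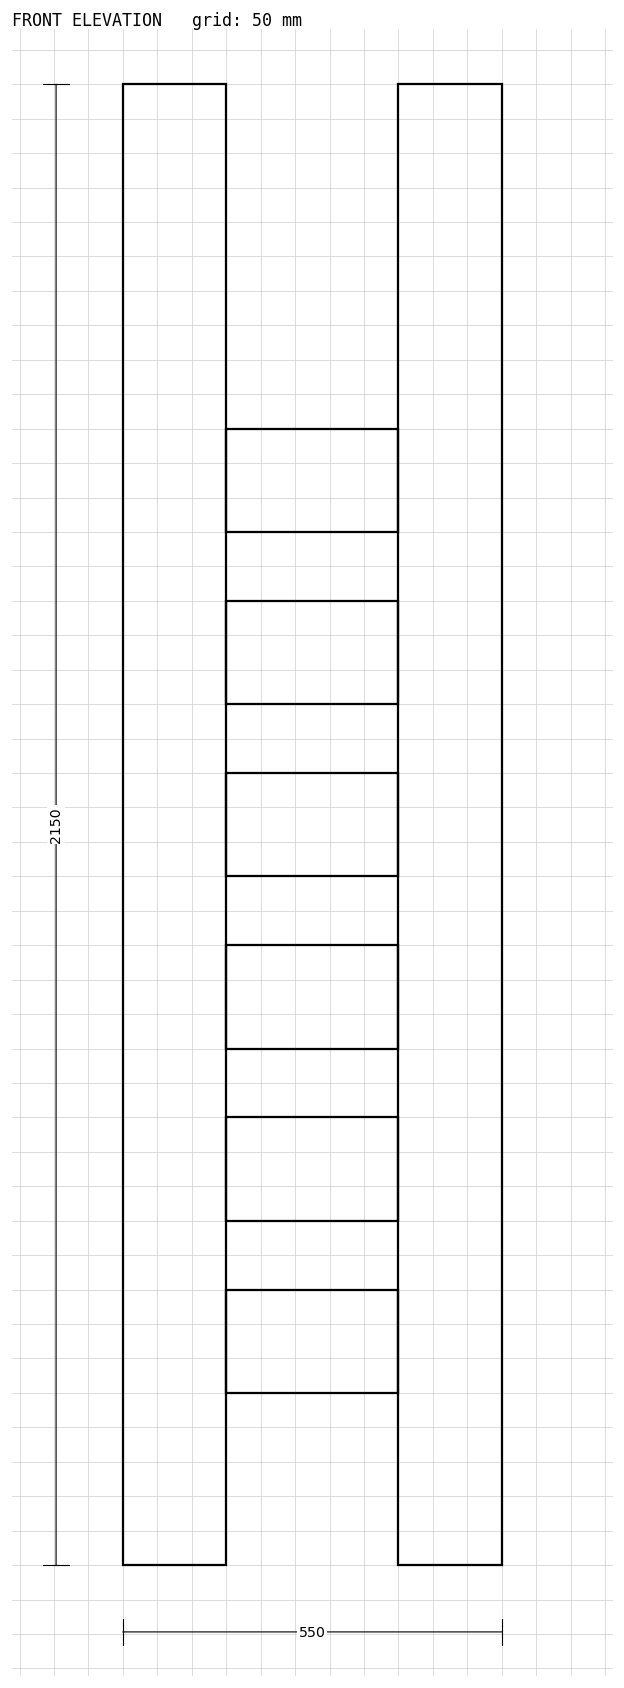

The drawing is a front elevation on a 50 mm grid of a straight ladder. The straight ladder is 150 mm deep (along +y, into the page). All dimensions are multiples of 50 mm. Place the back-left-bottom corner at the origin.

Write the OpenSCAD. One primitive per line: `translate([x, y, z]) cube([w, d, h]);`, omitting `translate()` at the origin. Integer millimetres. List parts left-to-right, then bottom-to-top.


cube([150, 150, 2150]);
translate([150, 0, 250]) cube([250, 150, 150]);
translate([150, 0, 500]) cube([250, 150, 150]);
translate([150, 0, 750]) cube([250, 150, 150]);
translate([150, 0, 1000]) cube([250, 150, 150]);
translate([150, 0, 1250]) cube([250, 150, 150]);
translate([150, 0, 1500]) cube([250, 150, 150]);
translate([400, 0, 0]) cube([150, 150, 2150]);


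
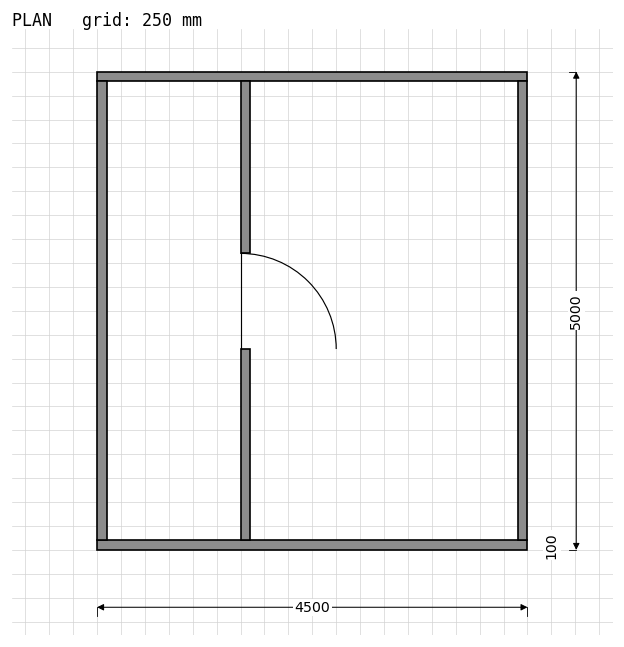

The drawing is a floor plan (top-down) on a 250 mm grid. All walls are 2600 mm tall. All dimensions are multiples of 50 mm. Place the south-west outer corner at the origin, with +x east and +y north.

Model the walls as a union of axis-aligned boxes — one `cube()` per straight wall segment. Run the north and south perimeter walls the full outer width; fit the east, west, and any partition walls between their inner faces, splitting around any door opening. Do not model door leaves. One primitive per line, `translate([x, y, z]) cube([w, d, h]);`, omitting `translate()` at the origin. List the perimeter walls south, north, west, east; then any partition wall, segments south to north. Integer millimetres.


cube([4500, 100, 2600]);
translate([0, 4900, 0]) cube([4500, 100, 2600]);
translate([0, 100, 0]) cube([100, 4800, 2600]);
translate([4400, 100, 0]) cube([100, 4800, 2600]);
translate([1500, 100, 0]) cube([100, 2000, 2600]);
translate([1500, 3100, 0]) cube([100, 1800, 2600]);


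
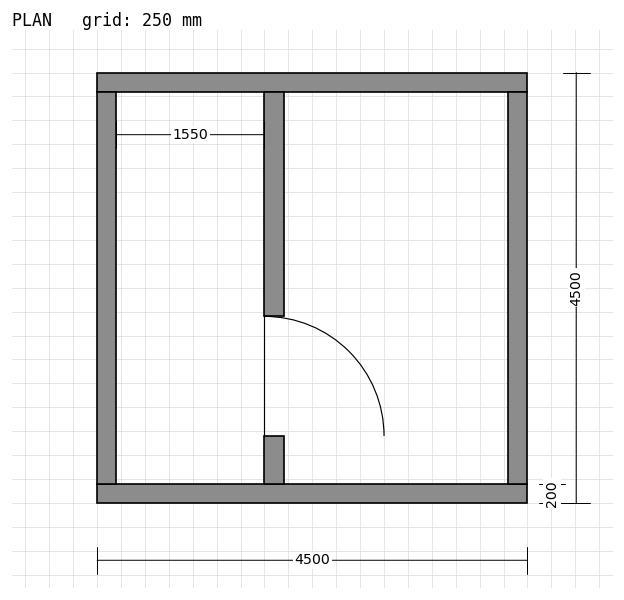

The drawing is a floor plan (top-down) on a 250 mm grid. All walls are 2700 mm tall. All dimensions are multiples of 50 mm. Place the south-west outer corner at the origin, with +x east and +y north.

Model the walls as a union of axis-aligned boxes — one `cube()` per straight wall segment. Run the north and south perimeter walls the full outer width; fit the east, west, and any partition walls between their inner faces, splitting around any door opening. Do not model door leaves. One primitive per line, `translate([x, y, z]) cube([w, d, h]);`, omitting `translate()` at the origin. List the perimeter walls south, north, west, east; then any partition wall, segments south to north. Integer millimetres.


cube([4500, 200, 2700]);
translate([0, 4300, 0]) cube([4500, 200, 2700]);
translate([0, 200, 0]) cube([200, 4100, 2700]);
translate([4300, 200, 0]) cube([200, 4100, 2700]);
translate([1750, 200, 0]) cube([200, 500, 2700]);
translate([1750, 1950, 0]) cube([200, 2350, 2700]);


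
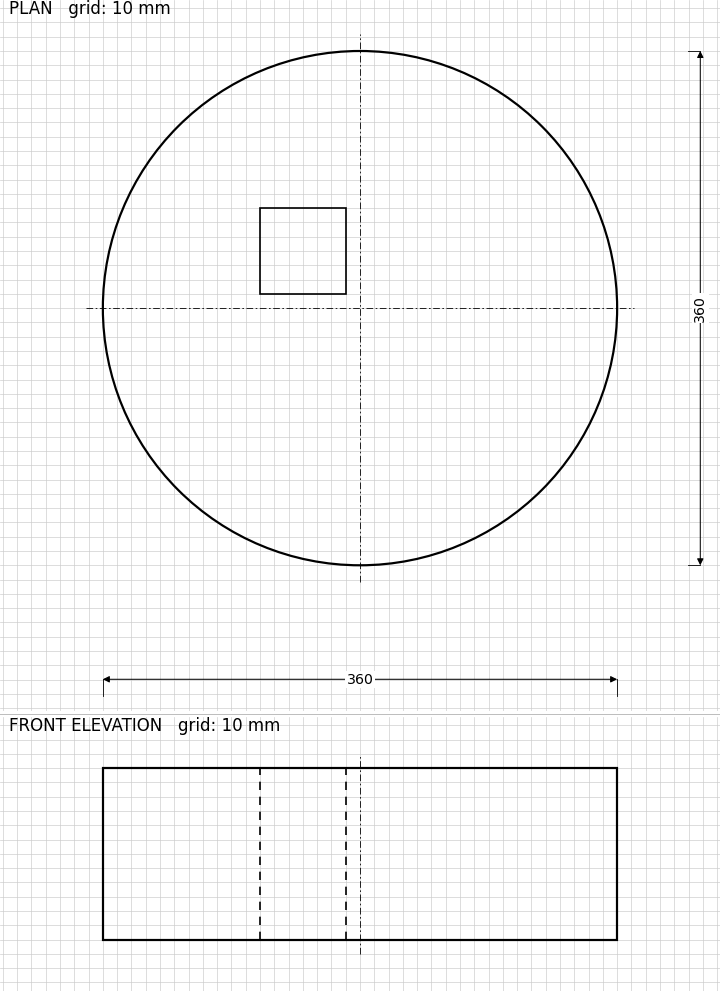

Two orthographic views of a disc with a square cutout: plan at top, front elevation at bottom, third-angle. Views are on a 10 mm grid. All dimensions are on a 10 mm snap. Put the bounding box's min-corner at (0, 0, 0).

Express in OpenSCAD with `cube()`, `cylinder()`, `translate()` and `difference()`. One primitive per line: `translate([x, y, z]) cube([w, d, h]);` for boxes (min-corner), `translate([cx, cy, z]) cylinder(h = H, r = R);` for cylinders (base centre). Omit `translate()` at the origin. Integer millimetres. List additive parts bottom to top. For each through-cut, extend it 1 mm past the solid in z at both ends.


difference() {
  translate([180, 180, 0]) cylinder(h = 120, r = 180);
  translate([110, 190, -1]) cube([60, 60, 122]);
}


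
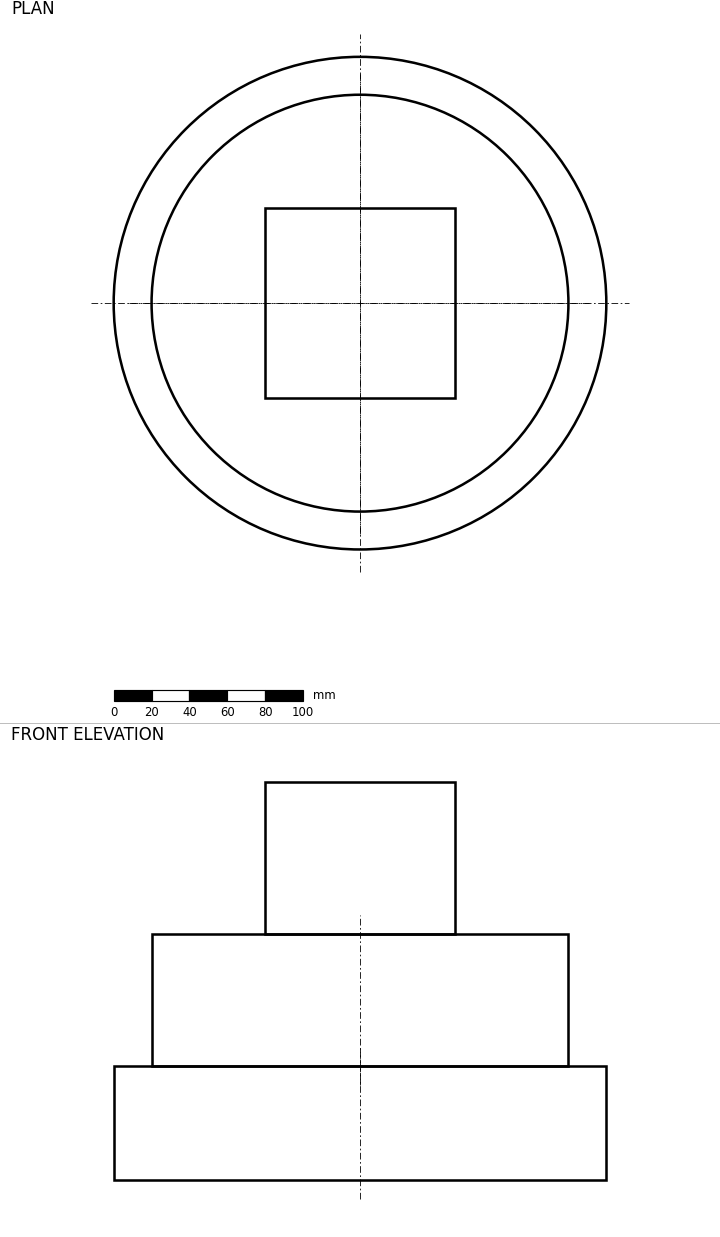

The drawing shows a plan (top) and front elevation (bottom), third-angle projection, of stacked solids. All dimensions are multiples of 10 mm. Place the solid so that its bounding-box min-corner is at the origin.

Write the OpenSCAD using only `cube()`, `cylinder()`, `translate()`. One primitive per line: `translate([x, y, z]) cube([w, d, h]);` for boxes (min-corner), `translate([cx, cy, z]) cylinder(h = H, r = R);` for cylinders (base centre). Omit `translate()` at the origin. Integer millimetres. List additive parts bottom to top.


translate([130, 130, 0]) cylinder(h = 60, r = 130);
translate([130, 130, 60]) cylinder(h = 70, r = 110);
translate([80, 80, 130]) cube([100, 100, 80]);
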